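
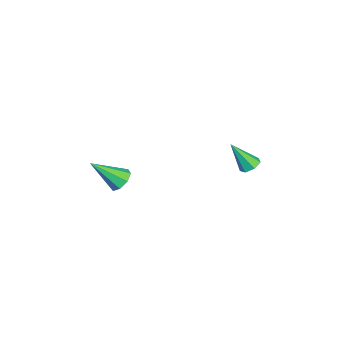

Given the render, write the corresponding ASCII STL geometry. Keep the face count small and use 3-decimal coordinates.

solid 
facet normal 0.050 0.562 -0.826
outer loop
vertex -2.998 4.187 2.276
vertex -3.584 4.414 2.395
vertex -3.019 4.646 2.587
endloop
endfacet
facet normal 0.937 -0.166 0.308
outer loop
vertex -2.998 4.187 2.276
vertex -3.019 4.646 2.587
vertex -3.676 3.386 3.905
endloop
endfacet
facet normal 0.051 0.561 -0.826
outer loop
vertex -3.019 4.646 2.587
vertex -3.584 4.414 2.395
vertex -3.466 4.931 2.753
endloop
endfacet
facet normal 0.549 0.450 0.704
outer loop
vertex -3.019 4.646 2.587
vertex -3.466 4.931 2.753
vertex -3.676 3.386 3.905
endloop
endfacet
facet normal 0.049 0.561 -0.826
outer loop
vertex -3.466 4.931 2.753
vertex -3.584 4.414 2.395
vertex -4.002 4.826 2.65
endloop
endfacet
facet normal -0.263 0.599 0.756
outer loop
vertex -3.466 4.931 2.753
vertex -4.002 4.826 2.65
vertex -3.676 3.386 3.905
endloop
endfacet
facet normal 0.051 0.563 -0.825
outer loop
vertex -4.002 4.826 2.65
vertex -3.584 4.414 2.395
vertex -4.223 4.412 2.354
endloop
endfacet
facet normal -0.889 0.170 0.426
outer loop
vertex -4.002 4.826 2.65
vertex -4.223 4.412 2.354
vertex -3.676 3.386 3.905
endloop
endfacet
facet normal 0.051 0.562 -0.826
outer loop
vertex -4.223 4.412 2.354
vertex -3.584 4.414 2.395
vertex -3.963 3.999 2.089
endloop
endfacet
facet normal -0.857 -0.515 -0.038
outer loop
vertex -4.223 4.412 2.354
vertex -3.963 3.999 2.089
vertex -3.676 3.386 3.905
endloop
endfacet
facet normal 0.050 0.563 -0.825
outer loop
vertex -3.963 3.999 2.089
vertex -3.584 4.414 2.395
vertex -3.417 3.899 2.054
endloop
endfacet
facet normal -0.190 -0.939 -0.287
outer loop
vertex -3.963 3.999 2.089
vertex -3.417 3.899 2.054
vertex -3.676 3.386 3.905
endloop
endfacet
facet normal 0.050 0.563 -0.825
outer loop
vertex -3.417 3.899 2.054
vertex -3.584 4.414 2.395
vertex -2.998 4.187 2.276
endloop
endfacet
facet normal 0.608 -0.783 -0.132
outer loop
vertex -3.417 3.899 2.054
vertex -2.998 4.187 2.276
vertex -3.676 3.386 3.905
endloop
endfacet
facet normal -0.097 0.733 -0.673
outer loop
vertex -1.123 -2.035 2.128
vertex -1.889 -2.078 2.191
vertex -1.335 -1.679 2.546
endloop
endfacet
facet normal 0.908 0.053 0.415
outer loop
vertex -1.123 -2.035 2.128
vertex -1.335 -1.679 2.546
vertex -1.691 -3.582 3.569
endloop
endfacet
facet normal -0.098 0.734 -0.672
outer loop
vertex -1.335 -1.679 2.546
vertex -1.889 -2.078 2.191
vertex -1.872 -1.557 2.757
endloop
endfacet
facet normal 0.411 0.371 0.833
outer loop
vertex -1.335 -1.679 2.546
vertex -1.872 -1.557 2.757
vertex -1.691 -3.582 3.569
endloop
endfacet
facet normal -0.097 0.734 -0.672
outer loop
vertex -1.872 -1.557 2.757
vertex -1.889 -2.078 2.191
vertex -2.418 -1.74 2.636
endloop
endfacet
facet normal -0.308 0.330 0.892
outer loop
vertex -1.872 -1.557 2.757
vertex -2.418 -1.74 2.636
vertex -1.691 -3.582 3.569
endloop
endfacet
facet normal -0.096 0.734 -0.672
outer loop
vertex -2.418 -1.74 2.636
vertex -1.889 -2.078 2.191
vertex -2.655 -2.121 2.254
endloop
endfacet
facet normal -0.829 -0.044 0.558
outer loop
vertex -2.418 -1.74 2.636
vertex -2.655 -2.121 2.254
vertex -1.691 -3.582 3.569
endloop
endfacet
facet normal -0.096 0.734 -0.672
outer loop
vertex -2.655 -2.121 2.254
vertex -1.889 -2.078 2.191
vertex -2.443 -2.477 1.835
endloop
endfacet
facet normal -0.845 -0.534 0.026
outer loop
vertex -2.655 -2.121 2.254
vertex -2.443 -2.477 1.835
vertex -1.691 -3.582 3.569
endloop
endfacet
facet normal -0.097 0.734 -0.672
outer loop
vertex -2.443 -2.477 1.835
vertex -1.889 -2.078 2.191
vertex -1.906 -2.599 1.624
endloop
endfacet
facet normal -0.348 -0.852 -0.392
outer loop
vertex -2.443 -2.477 1.835
vertex -1.906 -2.599 1.624
vertex -1.691 -3.582 3.569
endloop
endfacet
facet normal -0.096 0.734 -0.672
outer loop
vertex -1.906 -2.599 1.624
vertex -1.889 -2.078 2.191
vertex -1.359 -2.416 1.746
endloop
endfacet
facet normal 0.372 -0.811 -0.451
outer loop
vertex -1.906 -2.599 1.624
vertex -1.359 -2.416 1.746
vertex -1.691 -3.582 3.569
endloop
endfacet
facet normal -0.096 0.734 -0.672
outer loop
vertex -1.359 -2.416 1.746
vertex -1.889 -2.078 2.191
vertex -1.123 -2.035 2.128
endloop
endfacet
facet normal 0.892 -0.436 -0.116
outer loop
vertex -1.359 -2.416 1.746
vertex -1.123 -2.035 2.128
vertex -1.691 -3.582 3.569
endloop
endfacet

endsolid


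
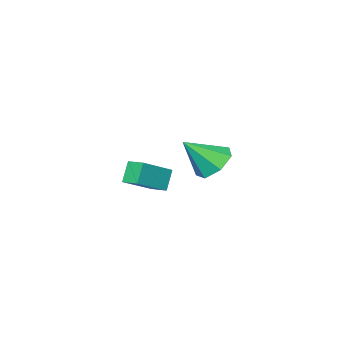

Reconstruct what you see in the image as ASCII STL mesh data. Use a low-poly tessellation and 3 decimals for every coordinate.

solid 
facet normal -0.591 0.393 -0.705
outer loop
vertex -0.561 -2.51 -0.038
vertex -1.123 -3.419 -0.074
vertex -1.284 -2.558 0.541
endloop
endfacet
facet normal 0.450 0.648 0.615
outer loop
vertex -0.561 -2.51 -0.038
vertex -1.284 -2.558 0.541
vertex 0.023 -4.181 1.294
endloop
endfacet
facet normal -0.591 0.393 -0.705
outer loop
vertex -1.284 -2.558 0.541
vertex -1.123 -3.419 -0.074
vertex -1.887 -3.255 0.658
endloop
endfacet
facet normal -0.166 0.302 0.939
outer loop
vertex -1.284 -2.558 0.541
vertex -1.887 -3.255 0.658
vertex 0.023 -4.181 1.294
endloop
endfacet
facet normal -0.591 0.393 -0.705
outer loop
vertex -1.887 -3.255 0.658
vertex -1.123 -3.419 -0.074
vertex -1.914 -4.076 0.223
endloop
endfacet
facet normal -0.459 -0.404 0.791
outer loop
vertex -1.887 -3.255 0.658
vertex -1.914 -4.076 0.223
vertex 0.023 -4.181 1.294
endloop
endfacet
facet normal -0.591 0.392 -0.705
outer loop
vertex -1.914 -4.076 0.223
vertex -1.123 -3.419 -0.074
vertex -1.346 -4.402 -0.434
endloop
endfacet
facet normal -0.208 -0.936 0.285
outer loop
vertex -1.914 -4.076 0.223
vertex -1.346 -4.402 -0.434
vertex 0.023 -4.181 1.294
endloop
endfacet
facet normal -0.591 0.392 -0.705
outer loop
vertex -1.346 -4.402 -0.434
vertex -1.123 -3.419 -0.074
vertex -0.61 -3.988 -0.821
endloop
endfacet
facet normal 0.398 -0.895 -0.201
outer loop
vertex -1.346 -4.402 -0.434
vertex -0.61 -3.988 -0.821
vertex 0.023 -4.181 1.294
endloop
endfacet
facet normal -0.590 0.393 -0.705
outer loop
vertex -0.61 -3.988 -0.821
vertex -1.123 -3.419 -0.074
vertex -0.26 -3.146 -0.644
endloop
endfacet
facet normal 0.902 -0.312 -0.298
outer loop
vertex -0.61 -3.988 -0.821
vertex -0.26 -3.146 -0.644
vertex 0.023 -4.181 1.294
endloop
endfacet
facet normal -0.590 0.393 -0.705
outer loop
vertex -0.26 -3.146 -0.644
vertex -1.123 -3.419 -0.074
vertex -0.561 -2.51 -0.038
endloop
endfacet
facet normal 0.925 0.375 0.065
outer loop
vertex -0.26 -3.146 -0.644
vertex -0.561 -2.51 -0.038
vertex 0.023 -4.181 1.294
endloop
endfacet
facet normal -0.873 0.066 -0.484
outer loop
vertex 2.979 -2.786 1.061
vertex 2.954 -1.952 1.22
vertex 3.51 -2.593 0.129
endloop
endfacet
facet normal 0.030 -0.982 -0.186
outer loop
vertex 5.046 -2.708 0.98
vertex 2.979 -2.786 1.061
vertex 3.51 -2.593 0.129
endloop
endfacet
facet normal -0.873 0.066 -0.484
outer loop
vertex 3.51 -2.593 0.129
vertex 2.954 -1.952 1.22
vertex 3.485 -1.758 0.288
endloop
endfacet
facet normal 0.487 0.177 -0.855
outer loop
vertex 3.485 -1.758 0.288
vertex 5.046 -2.708 0.98
vertex 3.51 -2.593 0.129
endloop
endfacet
facet normal -0.487 -0.178 0.855
outer loop
vertex 2.979 -2.786 1.061
vertex 4.49 -2.067 2.071
vertex 2.954 -1.952 1.22
endloop
endfacet
facet normal 0.030 -0.982 -0.187
outer loop
vertex 4.515 -2.902 1.912
vertex 2.979 -2.786 1.061
vertex 5.046 -2.708 0.98
endloop
endfacet
facet normal -0.487 -0.177 0.855
outer loop
vertex 4.515 -2.902 1.912
vertex 4.49 -2.067 2.071
vertex 2.979 -2.786 1.061
endloop
endfacet
facet normal -0.030 0.982 0.187
outer loop
vertex 2.954 -1.952 1.22
vertex 4.49 -2.067 2.071
vertex 3.485 -1.758 0.288
endloop
endfacet
facet normal 0.487 0.178 -0.855
outer loop
vertex 5.021 -1.874 1.139
vertex 5.046 -2.708 0.98
vertex 3.485 -1.758 0.288
endloop
endfacet
facet normal -0.029 0.982 0.187
outer loop
vertex 3.485 -1.758 0.288
vertex 4.49 -2.067 2.071
vertex 5.021 -1.874 1.139
endloop
endfacet
facet normal 0.873 -0.066 0.484
outer loop
vertex 5.021 -1.874 1.139
vertex 4.515 -2.902 1.912
vertex 5.046 -2.708 0.98
endloop
endfacet
facet normal 0.873 -0.066 0.484
outer loop
vertex 4.49 -2.067 2.071
vertex 4.515 -2.902 1.912
vertex 5.021 -1.874 1.139
endloop
endfacet

endsolid


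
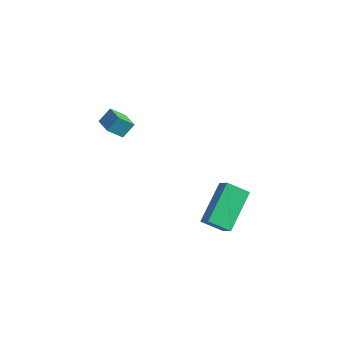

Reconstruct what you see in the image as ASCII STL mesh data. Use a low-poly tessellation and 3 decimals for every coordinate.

solid 
facet normal -0.612 -0.574 0.544
outer loop
vertex 1.301 -2.417 -1.131
vertex 0.695 -2.234 -1.62
vertex 1.787 -4.1 -2.36
endloop
endfacet
facet normal 0.757 -0.228 0.612
outer loop
vertex 2.485 -3.446 -2.98
vertex 1.301 -2.417 -1.131
vertex 1.787 -4.1 -2.36
endloop
endfacet
facet normal -0.612 -0.574 0.544
outer loop
vertex 1.787 -4.1 -2.36
vertex 0.695 -2.234 -1.62
vertex 1.181 -3.917 -2.849
endloop
endfacet
facet normal 0.226 -0.786 -0.575
outer loop
vertex 1.181 -3.917 -2.849
vertex 2.485 -3.446 -2.98
vertex 1.787 -4.1 -2.36
endloop
endfacet
facet normal -0.226 0.786 0.575
outer loop
vertex 1.301 -2.417 -1.131
vertex 1.393 -1.58 -2.24
vertex 0.695 -2.234 -1.62
endloop
endfacet
facet normal 0.757 -0.228 0.612
outer loop
vertex 1.999 -1.763 -1.751
vertex 1.301 -2.417 -1.131
vertex 2.485 -3.446 -2.98
endloop
endfacet
facet normal -0.226 0.786 0.575
outer loop
vertex 1.999 -1.763 -1.751
vertex 1.393 -1.58 -2.24
vertex 1.301 -2.417 -1.131
endloop
endfacet
facet normal -0.757 0.228 -0.612
outer loop
vertex 0.695 -2.234 -1.62
vertex 1.393 -1.58 -2.24
vertex 1.181 -3.917 -2.849
endloop
endfacet
facet normal 0.226 -0.786 -0.575
outer loop
vertex 1.879 -3.263 -3.469
vertex 2.485 -3.446 -2.98
vertex 1.181 -3.917 -2.849
endloop
endfacet
facet normal -0.757 0.228 -0.612
outer loop
vertex 1.181 -3.917 -2.849
vertex 1.393 -1.58 -2.24
vertex 1.879 -3.263 -3.469
endloop
endfacet
facet normal 0.612 0.574 -0.544
outer loop
vertex 1.879 -3.263 -3.469
vertex 1.999 -1.763 -1.751
vertex 2.485 -3.446 -2.98
endloop
endfacet
facet normal 0.612 0.574 -0.544
outer loop
vertex 1.393 -1.58 -2.24
vertex 1.999 -1.763 -1.751
vertex 1.879 -3.263 -3.469
endloop
endfacet
facet normal -0.924 0.374 -0.083
outer loop
vertex -4.659 -4.131 0.585
vertex -4.495 -3.588 1.204
vertex -4.35 -3.507 -0.045
endloop
endfacet
facet normal -0.195 -0.647 -0.737
outer loop
vertex -3.445 -3.872 0.036
vertex -4.659 -4.131 0.585
vertex -4.35 -3.507 -0.045
endloop
endfacet
facet normal -0.924 0.373 -0.083
outer loop
vertex -4.35 -3.507 -0.045
vertex -4.495 -3.588 1.204
vertex -4.186 -2.963 0.573
endloop
endfacet
facet normal 0.328 0.664 -0.672
outer loop
vertex -4.186 -2.963 0.573
vertex -3.445 -3.872 0.036
vertex -4.35 -3.507 -0.045
endloop
endfacet
facet normal -0.328 -0.665 0.671
outer loop
vertex -4.659 -4.131 0.585
vertex -3.59 -3.953 1.285
vertex -4.495 -3.588 1.204
endloop
endfacet
facet normal -0.195 -0.647 -0.737
outer loop
vertex -3.754 -4.497 0.667
vertex -4.659 -4.131 0.585
vertex -3.445 -3.872 0.036
endloop
endfacet
facet normal -0.329 -0.664 0.672
outer loop
vertex -3.754 -4.497 0.667
vertex -3.59 -3.953 1.285
vertex -4.659 -4.131 0.585
endloop
endfacet
facet normal 0.195 0.647 0.737
outer loop
vertex -4.495 -3.588 1.204
vertex -3.59 -3.953 1.285
vertex -4.186 -2.963 0.573
endloop
endfacet
facet normal 0.330 0.665 -0.670
outer loop
vertex -3.281 -3.329 0.655
vertex -3.445 -3.872 0.036
vertex -4.186 -2.963 0.573
endloop
endfacet
facet normal 0.195 0.647 0.737
outer loop
vertex -4.186 -2.963 0.573
vertex -3.59 -3.953 1.285
vertex -3.281 -3.329 0.655
endloop
endfacet
facet normal 0.924 -0.373 0.083
outer loop
vertex -3.281 -3.329 0.655
vertex -3.754 -4.497 0.667
vertex -3.445 -3.872 0.036
endloop
endfacet
facet normal 0.924 -0.373 0.083
outer loop
vertex -3.59 -3.953 1.285
vertex -3.754 -4.497 0.667
vertex -3.281 -3.329 0.655
endloop
endfacet

endsolid


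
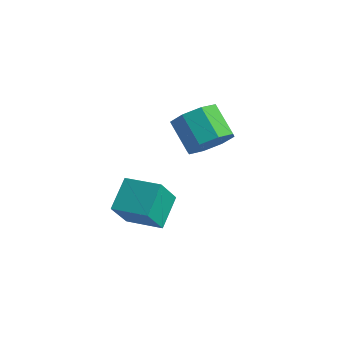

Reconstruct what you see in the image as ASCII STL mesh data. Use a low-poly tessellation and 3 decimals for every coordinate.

solid 
facet normal 0.732 -0.334 -0.594
outer loop
vertex 4.748 1.381 2.572
vertex 4.186 1.707 1.696
vertex 4.927 2.166 2.351
endloop
endfacet
facet normal 0.647 0.066 0.760
outer loop
vertex 4.748 1.381 2.572
vertex 4.927 2.166 2.351
vertex 3.555 1.927 3.54
endloop
endfacet
facet normal 0.647 0.066 0.760
outer loop
vertex 3.555 1.927 3.54
vertex 4.927 2.166 2.351
vertex 3.735 2.711 3.319
endloop
endfacet
facet normal -0.732 0.335 0.593
outer loop
vertex 3.555 1.927 3.54
vertex 3.735 2.711 3.319
vertex 2.994 2.253 2.664
endloop
endfacet
facet normal 0.732 -0.335 -0.593
outer loop
vertex 4.927 2.166 2.351
vertex 4.186 1.707 1.696
vertex 4.673 2.681 1.747
endloop
endfacet
facet normal 0.610 0.711 0.350
outer loop
vertex 4.927 2.166 2.351
vertex 4.673 2.681 1.747
vertex 3.735 2.711 3.319
endloop
endfacet
facet normal 0.609 0.711 0.350
outer loop
vertex 3.735 2.711 3.319
vertex 4.673 2.681 1.747
vertex 3.48 3.227 2.714
endloop
endfacet
facet normal -0.732 0.335 0.594
outer loop
vertex 3.735 2.711 3.319
vertex 3.48 3.227 2.714
vertex 2.994 2.253 2.664
endloop
endfacet
facet normal 0.732 -0.335 -0.593
outer loop
vertex 4.673 2.681 1.747
vertex 4.186 1.707 1.696
vertex 4.134 2.626 1.113
endloop
endfacet
facet normal 0.216 0.940 -0.265
outer loop
vertex 4.673 2.681 1.747
vertex 4.134 2.626 1.113
vertex 3.48 3.227 2.714
endloop
endfacet
facet normal 0.216 0.940 -0.265
outer loop
vertex 3.48 3.227 2.714
vertex 4.134 2.626 1.113
vertex 2.941 3.172 2.08
endloop
endfacet
facet normal -0.732 0.335 0.593
outer loop
vertex 3.48 3.227 2.714
vertex 2.941 3.172 2.08
vertex 2.994 2.253 2.664
endloop
endfacet
facet normal 0.732 -0.335 -0.593
outer loop
vertex 4.134 2.626 1.113
vertex 4.186 1.707 1.696
vertex 3.625 2.033 0.82
endloop
endfacet
facet normal -0.304 0.619 -0.724
outer loop
vertex 4.134 2.626 1.113
vertex 3.625 2.033 0.82
vertex 2.941 3.172 2.08
endloop
endfacet
facet normal -0.305 0.618 -0.724
outer loop
vertex 2.941 3.172 2.08
vertex 3.625 2.033 0.82
vertex 2.432 2.579 1.788
endloop
endfacet
facet normal -0.731 0.335 0.594
outer loop
vertex 2.941 3.172 2.08
vertex 2.432 2.579 1.788
vertex 2.994 2.253 2.664
endloop
endfacet
facet normal 0.732 -0.335 -0.593
outer loop
vertex 3.625 2.033 0.82
vertex 4.186 1.707 1.696
vertex 3.445 1.249 1.041
endloop
endfacet
facet normal -0.647 -0.066 -0.760
outer loop
vertex 3.625 2.033 0.82
vertex 3.445 1.249 1.041
vertex 2.432 2.579 1.788
endloop
endfacet
facet normal -0.647 -0.066 -0.760
outer loop
vertex 2.432 2.579 1.788
vertex 3.445 1.249 1.041
vertex 2.253 1.794 2.009
endloop
endfacet
facet normal -0.732 0.334 0.594
outer loop
vertex 2.432 2.579 1.788
vertex 2.253 1.794 2.009
vertex 2.994 2.253 2.664
endloop
endfacet
facet normal 0.732 -0.335 -0.594
outer loop
vertex 3.445 1.249 1.041
vertex 4.186 1.707 1.696
vertex 3.7 0.733 1.646
endloop
endfacet
facet normal -0.609 -0.711 -0.350
outer loop
vertex 3.445 1.249 1.041
vertex 3.7 0.733 1.646
vertex 2.253 1.794 2.009
endloop
endfacet
facet normal -0.609 -0.711 -0.350
outer loop
vertex 2.253 1.794 2.009
vertex 3.7 0.733 1.646
vertex 2.507 1.279 2.613
endloop
endfacet
facet normal -0.732 0.335 0.593
outer loop
vertex 2.253 1.794 2.009
vertex 2.507 1.279 2.613
vertex 2.994 2.253 2.664
endloop
endfacet
facet normal 0.732 -0.335 -0.593
outer loop
vertex 3.7 0.733 1.646
vertex 4.186 1.707 1.696
vertex 4.239 0.788 2.28
endloop
endfacet
facet normal -0.216 -0.940 0.265
outer loop
vertex 3.7 0.733 1.646
vertex 4.239 0.788 2.28
vertex 2.507 1.279 2.613
endloop
endfacet
facet normal -0.216 -0.940 0.265
outer loop
vertex 2.507 1.279 2.613
vertex 4.239 0.788 2.28
vertex 3.046 1.334 3.247
endloop
endfacet
facet normal -0.732 0.335 0.593
outer loop
vertex 2.507 1.279 2.613
vertex 3.046 1.334 3.247
vertex 2.994 2.253 2.664
endloop
endfacet
facet normal 0.731 -0.335 -0.594
outer loop
vertex 4.239 0.788 2.28
vertex 4.186 1.707 1.696
vertex 4.748 1.381 2.572
endloop
endfacet
facet normal 0.304 -0.618 0.725
outer loop
vertex 4.239 0.788 2.28
vertex 4.748 1.381 2.572
vertex 3.046 1.334 3.247
endloop
endfacet
facet normal 0.304 -0.619 0.724
outer loop
vertex 3.046 1.334 3.247
vertex 4.748 1.381 2.572
vertex 3.555 1.927 3.54
endloop
endfacet
facet normal -0.732 0.335 0.593
outer loop
vertex 3.046 1.334 3.247
vertex 3.555 1.927 3.54
vertex 2.994 2.253 2.664
endloop
endfacet
facet normal -0.985 -0.113 -0.128
outer loop
vertex 0.957 0.257 -0.906
vertex 1.035 1.204 -2.339
vertex 1.23 -1.116 -1.798
endloop
endfacet
facet normal -0.045 -0.551 0.834
outer loop
vertex 2.905 -0.924 -1.581
vertex 0.957 0.257 -0.906
vertex 1.23 -1.116 -1.798
endloop
endfacet
facet normal -0.985 -0.113 -0.127
outer loop
vertex 1.23 -1.116 -1.798
vertex 1.035 1.204 -2.339
vertex 1.307 -0.169 -3.231
endloop
endfacet
facet normal 0.164 -0.827 -0.538
outer loop
vertex 1.307 -0.169 -3.231
vertex 2.905 -0.924 -1.581
vertex 1.23 -1.116 -1.798
endloop
endfacet
facet normal -0.164 0.827 0.538
outer loop
vertex 0.957 0.257 -0.906
vertex 2.71 1.396 -2.122
vertex 1.035 1.204 -2.339
endloop
endfacet
facet normal -0.045 -0.550 0.834
outer loop
vertex 2.633 0.449 -0.689
vertex 0.957 0.257 -0.906
vertex 2.905 -0.924 -1.581
endloop
endfacet
facet normal -0.164 0.827 0.538
outer loop
vertex 2.633 0.449 -0.689
vertex 2.71 1.396 -2.122
vertex 0.957 0.257 -0.906
endloop
endfacet
facet normal 0.045 0.550 -0.834
outer loop
vertex 1.035 1.204 -2.339
vertex 2.71 1.396 -2.122
vertex 1.307 -0.169 -3.231
endloop
endfacet
facet normal 0.164 -0.827 -0.538
outer loop
vertex 2.983 0.023 -3.014
vertex 2.905 -0.924 -1.581
vertex 1.307 -0.169 -3.231
endloop
endfacet
facet normal 0.045 0.551 -0.834
outer loop
vertex 1.307 -0.169 -3.231
vertex 2.71 1.396 -2.122
vertex 2.983 0.023 -3.014
endloop
endfacet
facet normal 0.985 0.112 0.128
outer loop
vertex 2.983 0.023 -3.014
vertex 2.633 0.449 -0.689
vertex 2.905 -0.924 -1.581
endloop
endfacet
facet normal 0.985 0.113 0.128
outer loop
vertex 2.71 1.396 -2.122
vertex 2.633 0.449 -0.689
vertex 2.983 0.023 -3.014
endloop
endfacet

endsolid


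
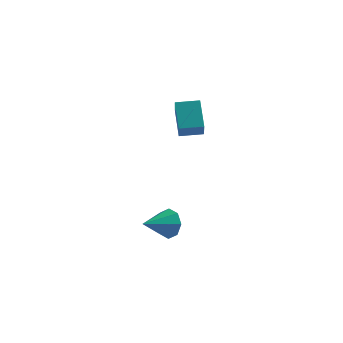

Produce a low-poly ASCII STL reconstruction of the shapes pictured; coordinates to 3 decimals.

solid 
facet normal 0.438 0.852 -0.287
outer loop
vertex 4.59 -1.875 -3.159
vertex 4.114 -1.903 -3.968
vertex 3.958 -1.536 -3.117
endloop
endfacet
facet normal -0.039 -0.194 0.980
outer loop
vertex 4.59 -1.875 -3.159
vertex 3.958 -1.536 -3.117
vertex 3.386 -3.317 -3.492
endloop
endfacet
facet normal 0.438 0.852 -0.287
outer loop
vertex 3.958 -1.536 -3.117
vertex 4.114 -1.903 -3.968
vertex 3.416 -1.411 -3.574
endloop
endfacet
facet normal -0.638 0.043 0.769
outer loop
vertex 3.958 -1.536 -3.117
vertex 3.416 -1.411 -3.574
vertex 3.386 -3.317 -3.492
endloop
endfacet
facet normal 0.438 0.852 -0.288
outer loop
vertex 3.416 -1.411 -3.574
vertex 4.114 -1.903 -3.968
vertex 3.283 -1.575 -4.262
endloop
endfacet
facet normal -0.983 0.023 0.184
outer loop
vertex 3.416 -1.411 -3.574
vertex 3.283 -1.575 -4.262
vertex 3.386 -3.317 -3.492
endloop
endfacet
facet normal 0.438 0.852 -0.287
outer loop
vertex 3.283 -1.575 -4.262
vertex 4.114 -1.903 -3.968
vertex 3.637 -1.931 -4.778
endloop
endfacet
facet normal -0.870 -0.242 -0.430
outer loop
vertex 3.283 -1.575 -4.262
vertex 3.637 -1.931 -4.778
vertex 3.386 -3.317 -3.492
endloop
endfacet
facet normal 0.438 0.852 -0.287
outer loop
vertex 3.637 -1.931 -4.778
vertex 4.114 -1.903 -3.968
vertex 4.27 -2.27 -4.819
endloop
endfacet
facet normal -0.366 -0.597 -0.714
outer loop
vertex 3.637 -1.931 -4.778
vertex 4.27 -2.27 -4.819
vertex 3.386 -3.317 -3.492
endloop
endfacet
facet normal 0.439 0.852 -0.287
outer loop
vertex 4.27 -2.27 -4.819
vertex 4.114 -1.903 -3.968
vertex 4.811 -2.395 -4.362
endloop
endfacet
facet normal 0.232 -0.833 -0.503
outer loop
vertex 4.27 -2.27 -4.819
vertex 4.811 -2.395 -4.362
vertex 3.386 -3.317 -3.492
endloop
endfacet
facet normal 0.438 0.851 -0.288
outer loop
vertex 4.811 -2.395 -4.362
vertex 4.114 -1.903 -3.968
vertex 4.944 -2.231 -3.674
endloop
endfacet
facet normal 0.576 -0.813 0.082
outer loop
vertex 4.811 -2.395 -4.362
vertex 4.944 -2.231 -3.674
vertex 3.386 -3.317 -3.492
endloop
endfacet
facet normal 0.438 0.852 -0.287
outer loop
vertex 4.944 -2.231 -3.674
vertex 4.114 -1.903 -3.968
vertex 4.59 -1.875 -3.159
endloop
endfacet
facet normal 0.463 -0.548 0.697
outer loop
vertex 4.944 -2.231 -3.674
vertex 4.59 -1.875 -3.159
vertex 3.386 -3.317 -3.492
endloop
endfacet
facet normal -0.870 -0.487 -0.080
outer loop
vertex 2.634 2.456 0.593
vertex 1.921 3.511 1.935
vertex 2.188 3.416 -0.399
endloop
endfacet
facet normal 0.386 -0.570 -0.725
outer loop
vertex 3.319 4.049 -0.295
vertex 2.634 2.456 0.593
vertex 2.188 3.416 -0.399
endloop
endfacet
facet normal -0.870 -0.487 -0.080
outer loop
vertex 2.188 3.416 -0.399
vertex 1.921 3.511 1.935
vertex 1.475 4.471 0.943
endloop
endfacet
facet normal -0.308 0.662 -0.684
outer loop
vertex 1.475 4.471 0.943
vertex 3.319 4.049 -0.295
vertex 2.188 3.416 -0.399
endloop
endfacet
facet normal 0.308 -0.662 0.684
outer loop
vertex 2.634 2.456 0.593
vertex 3.052 4.144 2.039
vertex 1.921 3.511 1.935
endloop
endfacet
facet normal 0.386 -0.570 -0.725
outer loop
vertex 3.765 3.089 0.697
vertex 2.634 2.456 0.593
vertex 3.319 4.049 -0.295
endloop
endfacet
facet normal 0.308 -0.662 0.684
outer loop
vertex 3.765 3.089 0.697
vertex 3.052 4.144 2.039
vertex 2.634 2.456 0.593
endloop
endfacet
facet normal -0.386 0.570 0.725
outer loop
vertex 1.921 3.511 1.935
vertex 3.052 4.144 2.039
vertex 1.475 4.471 0.943
endloop
endfacet
facet normal -0.308 0.662 -0.684
outer loop
vertex 2.606 5.104 1.047
vertex 3.319 4.049 -0.295
vertex 1.475 4.471 0.943
endloop
endfacet
facet normal -0.386 0.570 0.725
outer loop
vertex 1.475 4.471 0.943
vertex 3.052 4.144 2.039
vertex 2.606 5.104 1.047
endloop
endfacet
facet normal 0.870 0.487 0.080
outer loop
vertex 2.606 5.104 1.047
vertex 3.765 3.089 0.697
vertex 3.319 4.049 -0.295
endloop
endfacet
facet normal 0.870 0.487 0.080
outer loop
vertex 3.052 4.144 2.039
vertex 3.765 3.089 0.697
vertex 2.606 5.104 1.047
endloop
endfacet

endsolid


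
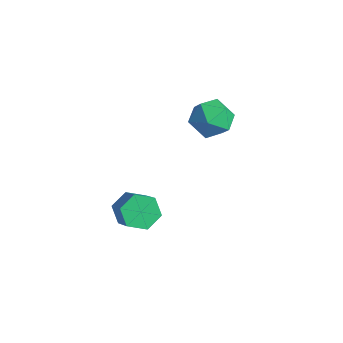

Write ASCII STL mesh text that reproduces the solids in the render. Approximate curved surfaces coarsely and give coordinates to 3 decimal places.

solid 
facet normal -0.142 0.291 0.946
outer loop
vertex -3.0 2.014 -1.934
vertex -2.871 1.378 -1.719
vertex -2.36 1.828 -1.781
endloop
endfacet
facet normal 0.109 0.828 0.550
outer loop
vertex -3.0 2.014 -1.934
vertex -2.36 1.828 -1.781
vertex -2.481 2.211 -2.334
endloop
endfacet
facet normal -0.347 0.938 0.012
outer loop
vertex -3.0 2.014 -1.934
vertex -2.481 2.211 -2.334
vertex -3.067 1.998 -2.614
endloop
endfacet
facet normal -0.881 0.468 0.076
outer loop
vertex -3.0 2.014 -1.934
vertex -3.067 1.998 -2.614
vertex -3.308 1.483 -2.235
endloop
endfacet
facet normal -0.755 0.068 0.653
outer loop
vertex -3.0 2.014 -1.934
vertex -3.308 1.483 -2.235
vertex -2.871 1.378 -1.719
endloop
endfacet
facet normal 0.733 0.624 0.272
outer loop
vertex -2.481 2.211 -2.334
vertex -2.36 1.828 -1.781
vertex -2.032 1.697 -2.365
endloop
endfacet
facet normal 0.327 -0.246 0.913
outer loop
vertex -2.36 1.828 -1.781
vertex -2.871 1.378 -1.719
vertex -2.273 1.182 -1.986
endloop
endfacet
facet normal -0.664 -0.606 0.439
outer loop
vertex -2.871 1.378 -1.719
vertex -3.308 1.483 -2.235
vertex -2.859 0.969 -2.266
endloop
endfacet
facet normal -0.867 0.041 -0.496
outer loop
vertex -3.308 1.483 -2.235
vertex -3.067 1.998 -2.614
vertex -2.98 1.352 -2.819
endloop
endfacet
facet normal -0.005 0.801 -0.599
outer loop
vertex -3.067 1.998 -2.614
vertex -2.481 2.211 -2.334
vertex -2.469 1.802 -2.881
endloop
endfacet
facet normal 0.881 -0.468 -0.076
outer loop
vertex -2.34 1.166 -2.666
vertex -2.032 1.697 -2.365
vertex -2.273 1.182 -1.986
endloop
endfacet
facet normal 0.347 -0.938 -0.012
outer loop
vertex -2.34 1.166 -2.666
vertex -2.273 1.182 -1.986
vertex -2.859 0.969 -2.266
endloop
endfacet
facet normal -0.109 -0.828 -0.550
outer loop
vertex -2.34 1.166 -2.666
vertex -2.859 0.969 -2.266
vertex -2.98 1.352 -2.819
endloop
endfacet
facet normal 0.142 -0.291 -0.946
outer loop
vertex -2.34 1.166 -2.666
vertex -2.98 1.352 -2.819
vertex -2.469 1.802 -2.881
endloop
endfacet
facet normal 0.755 -0.068 -0.653
outer loop
vertex -2.34 1.166 -2.666
vertex -2.469 1.802 -2.881
vertex -2.032 1.697 -2.365
endloop
endfacet
facet normal 0.867 -0.041 0.496
outer loop
vertex -2.273 1.182 -1.986
vertex -2.032 1.697 -2.365
vertex -2.36 1.828 -1.781
endloop
endfacet
facet normal 0.005 -0.801 0.599
outer loop
vertex -2.859 0.969 -2.266
vertex -2.273 1.182 -1.986
vertex -2.871 1.378 -1.719
endloop
endfacet
facet normal -0.733 -0.624 -0.272
outer loop
vertex -2.98 1.352 -2.819
vertex -2.859 0.969 -2.266
vertex -3.308 1.483 -2.235
endloop
endfacet
facet normal -0.327 0.246 -0.913
outer loop
vertex -2.469 1.802 -2.881
vertex -2.98 1.352 -2.819
vertex -3.067 1.998 -2.614
endloop
endfacet
facet normal 0.664 0.606 -0.439
outer loop
vertex -2.032 1.697 -2.365
vertex -2.469 1.802 -2.881
vertex -2.481 2.211 -2.334
endloop
endfacet
facet normal -0.729 0.235 -0.642
outer loop
vertex -1.643 -1.443 -4.428
vertex -1.998 -1.402 -4.01
vertex -1.712 -0.961 -4.173
endloop
endfacet
facet normal 0.673 0.419 -0.610
outer loop
vertex -1.643 -1.443 -4.428
vertex -1.712 -0.961 -4.173
vertex -0.848 -1.7 -3.728
endloop
endfacet
facet normal 0.672 0.418 -0.611
outer loop
vertex -0.848 -1.7 -3.728
vertex -1.712 -0.961 -4.173
vertex -0.917 -1.217 -3.473
endloop
endfacet
facet normal 0.730 -0.235 0.642
outer loop
vertex -0.848 -1.7 -3.728
vertex -0.917 -1.217 -3.473
vertex -1.202 -1.658 -3.31
endloop
endfacet
facet normal -0.729 0.235 -0.643
outer loop
vertex -1.712 -0.961 -4.173
vertex -1.998 -1.402 -4.01
vertex -2.067 -0.919 -3.755
endloop
endfacet
facet normal 0.228 0.969 0.096
outer loop
vertex -1.712 -0.961 -4.173
vertex -2.067 -0.919 -3.755
vertex -0.917 -1.217 -3.473
endloop
endfacet
facet normal 0.227 0.969 0.098
outer loop
vertex -0.917 -1.217 -3.473
vertex -2.067 -0.919 -3.755
vertex -1.272 -1.176 -3.055
endloop
endfacet
facet normal 0.730 -0.234 0.643
outer loop
vertex -0.917 -1.217 -3.473
vertex -1.272 -1.176 -3.055
vertex -1.202 -1.658 -3.31
endloop
endfacet
facet normal -0.730 0.235 -0.642
outer loop
vertex -2.067 -0.919 -3.755
vertex -1.998 -1.402 -4.01
vertex -2.352 -1.36 -3.592
endloop
endfacet
facet normal -0.445 0.549 0.707
outer loop
vertex -2.067 -0.919 -3.755
vertex -2.352 -1.36 -3.592
vertex -1.272 -1.176 -3.055
endloop
endfacet
facet normal -0.445 0.549 0.707
outer loop
vertex -1.272 -1.176 -3.055
vertex -2.352 -1.36 -3.592
vertex -1.557 -1.617 -2.892
endloop
endfacet
facet normal 0.730 -0.234 0.643
outer loop
vertex -1.272 -1.176 -3.055
vertex -1.557 -1.617 -2.892
vertex -1.202 -1.658 -3.31
endloop
endfacet
facet normal -0.730 0.235 -0.642
outer loop
vertex -2.352 -1.36 -3.592
vertex -1.998 -1.402 -4.01
vertex -2.283 -1.843 -3.847
endloop
endfacet
facet normal -0.673 -0.418 0.610
outer loop
vertex -2.352 -1.36 -3.592
vertex -2.283 -1.843 -3.847
vertex -1.557 -1.617 -2.892
endloop
endfacet
facet normal -0.672 -0.419 0.610
outer loop
vertex -1.557 -1.617 -2.892
vertex -2.283 -1.843 -3.847
vertex -1.488 -2.099 -3.147
endloop
endfacet
facet normal 0.729 -0.235 0.642
outer loop
vertex -1.557 -1.617 -2.892
vertex -1.488 -2.099 -3.147
vertex -1.202 -1.658 -3.31
endloop
endfacet
facet normal -0.730 0.234 -0.643
outer loop
vertex -2.283 -1.843 -3.847
vertex -1.998 -1.402 -4.01
vertex -1.928 -1.884 -4.265
endloop
endfacet
facet normal -0.226 -0.969 -0.097
outer loop
vertex -2.283 -1.843 -3.847
vertex -1.928 -1.884 -4.265
vertex -1.488 -2.099 -3.147
endloop
endfacet
facet normal -0.228 -0.969 -0.096
outer loop
vertex -1.488 -2.099 -3.147
vertex -1.928 -1.884 -4.265
vertex -1.133 -2.141 -3.565
endloop
endfacet
facet normal 0.729 -0.235 0.643
outer loop
vertex -1.488 -2.099 -3.147
vertex -1.133 -2.141 -3.565
vertex -1.202 -1.658 -3.31
endloop
endfacet
facet normal -0.730 0.234 -0.643
outer loop
vertex -1.928 -1.884 -4.265
vertex -1.998 -1.402 -4.01
vertex -1.643 -1.443 -4.428
endloop
endfacet
facet normal 0.445 -0.549 -0.707
outer loop
vertex -1.928 -1.884 -4.265
vertex -1.643 -1.443 -4.428
vertex -1.133 -2.141 -3.565
endloop
endfacet
facet normal 0.445 -0.549 -0.707
outer loop
vertex -1.133 -2.141 -3.565
vertex -1.643 -1.443 -4.428
vertex -0.848 -1.7 -3.728
endloop
endfacet
facet normal 0.730 -0.235 0.642
outer loop
vertex -1.133 -2.141 -3.565
vertex -0.848 -1.7 -3.728
vertex -1.202 -1.658 -3.31
endloop
endfacet

endsolid


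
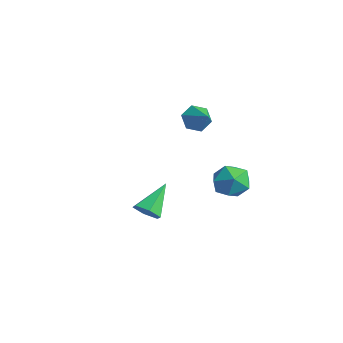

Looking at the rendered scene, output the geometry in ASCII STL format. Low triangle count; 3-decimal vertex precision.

solid 
facet normal 0.276 -0.751 -0.600
outer loop
vertex 3.263 -3.667 2.98
vertex 2.678 -3.465 2.458
vertex 3.415 -3.137 2.386
endloop
endfacet
facet normal 0.799 0.333 0.501
outer loop
vertex 3.263 -3.667 2.98
vertex 3.415 -3.137 2.386
vertex 2.122 -1.955 3.662
endloop
endfacet
facet normal 0.276 -0.752 -0.599
outer loop
vertex 3.415 -3.137 2.386
vertex 2.678 -3.465 2.458
vertex 2.829 -2.936 1.864
endloop
endfacet
facet normal 0.506 0.825 -0.251
outer loop
vertex 3.415 -3.137 2.386
vertex 2.829 -2.936 1.864
vertex 2.122 -1.955 3.662
endloop
endfacet
facet normal 0.276 -0.752 -0.599
outer loop
vertex 2.829 -2.936 1.864
vertex 2.678 -3.465 2.458
vertex 2.092 -3.264 1.936
endloop
endfacet
facet normal -0.383 0.739 -0.554
outer loop
vertex 2.829 -2.936 1.864
vertex 2.092 -3.264 1.936
vertex 2.122 -1.955 3.662
endloop
endfacet
facet normal 0.276 -0.752 -0.599
outer loop
vertex 2.092 -3.264 1.936
vertex 2.678 -3.465 2.458
vertex 1.941 -3.793 2.53
endloop
endfacet
facet normal -0.981 0.162 -0.106
outer loop
vertex 2.092 -3.264 1.936
vertex 1.941 -3.793 2.53
vertex 2.122 -1.955 3.662
endloop
endfacet
facet normal 0.276 -0.751 -0.600
outer loop
vertex 1.941 -3.793 2.53
vertex 2.678 -3.465 2.458
vertex 2.526 -3.995 3.052
endloop
endfacet
facet normal -0.689 -0.329 0.645
outer loop
vertex 1.941 -3.793 2.53
vertex 2.526 -3.995 3.052
vertex 2.122 -1.955 3.662
endloop
endfacet
facet normal 0.276 -0.751 -0.600
outer loop
vertex 2.526 -3.995 3.052
vertex 2.678 -3.465 2.458
vertex 3.263 -3.667 2.98
endloop
endfacet
facet normal 0.201 -0.244 0.949
outer loop
vertex 2.526 -3.995 3.052
vertex 3.263 -3.667 2.98
vertex 2.122 -1.955 3.662
endloop
endfacet
facet normal -0.834 0.097 -0.542
outer loop
vertex -3.006 3.718 2.823
vertex -3.495 3.734 3.578
vertex -3.18 4.502 3.231
endloop
endfacet
facet normal 0.839 0.386 -0.383
outer loop
vertex -3.006 3.718 2.823
vertex -3.18 4.502 3.231
vertex -2.225 3.586 4.402
endloop
endfacet
facet normal -0.835 0.098 -0.542
outer loop
vertex -3.18 4.502 3.231
vertex -3.495 3.734 3.578
vertex -3.668 4.517 3.986
endloop
endfacet
facet normal 0.462 0.841 0.282
outer loop
vertex -3.18 4.502 3.231
vertex -3.668 4.517 3.986
vertex -2.225 3.586 4.402
endloop
endfacet
facet normal -0.835 0.097 -0.541
outer loop
vertex -3.668 4.517 3.986
vertex -3.495 3.734 3.578
vertex -3.983 3.749 4.334
endloop
endfacet
facet normal 0.003 0.412 0.911
outer loop
vertex -3.668 4.517 3.986
vertex -3.983 3.749 4.334
vertex -2.225 3.586 4.402
endloop
endfacet
facet normal -0.835 0.096 -0.541
outer loop
vertex -3.983 3.749 4.334
vertex -3.495 3.734 3.578
vertex -3.809 2.966 3.926
endloop
endfacet
facet normal -0.078 -0.474 0.877
outer loop
vertex -3.983 3.749 4.334
vertex -3.809 2.966 3.926
vertex -2.225 3.586 4.402
endloop
endfacet
facet normal -0.835 0.096 -0.542
outer loop
vertex -3.809 2.966 3.926
vertex -3.495 3.734 3.578
vertex -3.321 2.95 3.171
endloop
endfacet
facet normal 0.300 -0.930 0.213
outer loop
vertex -3.809 2.966 3.926
vertex -3.321 2.95 3.171
vertex -2.225 3.586 4.402
endloop
endfacet
facet normal -0.834 0.096 -0.543
outer loop
vertex -3.321 2.95 3.171
vertex -3.495 3.734 3.578
vertex -3.006 3.718 2.823
endloop
endfacet
facet normal 0.759 -0.500 -0.417
outer loop
vertex -3.321 2.95 3.171
vertex -3.006 3.718 2.823
vertex -2.225 3.586 4.402
endloop
endfacet
facet normal -0.793 0.061 0.606
outer loop
vertex 1.123 2.893 2.557
vertex 0.835 1.816 2.288
vertex 1.529 2.019 3.177
endloop
endfacet
facet normal -0.263 0.474 0.840
outer loop
vertex 1.123 2.893 2.557
vertex 1.529 2.019 3.177
vertex 2.216 2.893 2.899
endloop
endfacet
facet normal -0.101 0.941 0.323
outer loop
vertex 1.123 2.893 2.557
vertex 2.216 2.893 2.899
vertex 1.948 3.229 1.836
endloop
endfacet
facet normal -0.533 0.814 -0.230
outer loop
vertex 1.123 2.893 2.557
vertex 1.948 3.229 1.836
vertex 1.095 2.564 1.459
endloop
endfacet
facet normal -0.961 0.271 -0.057
outer loop
vertex 1.123 2.893 2.557
vertex 1.095 2.564 1.459
vertex 0.835 1.816 2.288
endloop
endfacet
facet normal 0.308 0.060 0.950
outer loop
vertex 2.216 2.893 2.899
vertex 1.529 2.019 3.177
vertex 2.605 1.816 2.841
endloop
endfacet
facet normal -0.551 -0.610 0.570
outer loop
vertex 1.529 2.019 3.177
vertex 0.835 1.816 2.288
vertex 1.752 1.151 2.464
endloop
endfacet
facet normal -0.822 -0.270 -0.501
outer loop
vertex 0.835 1.816 2.288
vertex 1.095 2.564 1.459
vertex 1.484 1.487 1.401
endloop
endfacet
facet normal -0.129 0.609 -0.782
outer loop
vertex 1.095 2.564 1.459
vertex 1.948 3.229 1.836
vertex 2.171 2.361 1.123
endloop
endfacet
facet normal 0.569 0.815 0.114
outer loop
vertex 1.948 3.229 1.836
vertex 2.216 2.893 2.899
vertex 2.865 2.564 2.012
endloop
endfacet
facet normal 0.533 -0.814 0.230
outer loop
vertex 2.577 1.487 1.743
vertex 2.605 1.816 2.841
vertex 1.752 1.151 2.464
endloop
endfacet
facet normal 0.101 -0.941 -0.323
outer loop
vertex 2.577 1.487 1.743
vertex 1.752 1.151 2.464
vertex 1.484 1.487 1.401
endloop
endfacet
facet normal 0.263 -0.474 -0.840
outer loop
vertex 2.577 1.487 1.743
vertex 1.484 1.487 1.401
vertex 2.171 2.361 1.123
endloop
endfacet
facet normal 0.793 -0.061 -0.606
outer loop
vertex 2.577 1.487 1.743
vertex 2.171 2.361 1.123
vertex 2.865 2.564 2.012
endloop
endfacet
facet normal 0.961 -0.271 0.057
outer loop
vertex 2.577 1.487 1.743
vertex 2.865 2.564 2.012
vertex 2.605 1.816 2.841
endloop
endfacet
facet normal 0.129 -0.609 0.782
outer loop
vertex 1.752 1.151 2.464
vertex 2.605 1.816 2.841
vertex 1.529 2.019 3.177
endloop
endfacet
facet normal -0.569 -0.815 -0.114
outer loop
vertex 1.484 1.487 1.401
vertex 1.752 1.151 2.464
vertex 0.835 1.816 2.288
endloop
endfacet
facet normal -0.308 -0.060 -0.950
outer loop
vertex 2.171 2.361 1.123
vertex 1.484 1.487 1.401
vertex 1.095 2.564 1.459
endloop
endfacet
facet normal 0.551 0.610 -0.570
outer loop
vertex 2.865 2.564 2.012
vertex 2.171 2.361 1.123
vertex 1.948 3.229 1.836
endloop
endfacet
facet normal 0.822 0.270 0.501
outer loop
vertex 2.605 1.816 2.841
vertex 2.865 2.564 2.012
vertex 2.216 2.893 2.899
endloop
endfacet

endsolid


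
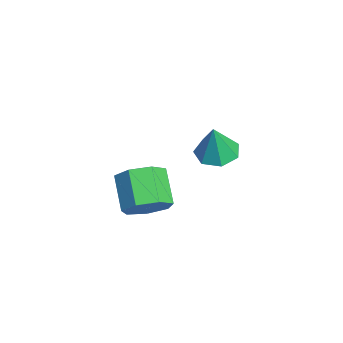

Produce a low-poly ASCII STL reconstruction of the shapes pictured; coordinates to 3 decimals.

solid 
facet normal -0.197 0.137 -0.971
outer loop
vertex 0.078 0.246 0.506
vertex -0.824 0.243 0.689
vertex -0.245 0.958 0.672
endloop
endfacet
facet normal 0.887 0.326 0.327
outer loop
vertex 0.078 0.246 0.506
vertex -0.245 0.958 0.672
vertex -0.496 0.017 2.291
endloop
endfacet
facet normal -0.198 0.137 -0.971
outer loop
vertex -0.245 0.958 0.672
vertex -0.824 0.243 0.689
vertex -1.003 1.131 0.851
endloop
endfacet
facet normal 0.304 0.802 0.513
outer loop
vertex -0.245 0.958 0.672
vertex -1.003 1.131 0.851
vertex -0.496 0.017 2.291
endloop
endfacet
facet normal -0.199 0.137 -0.970
outer loop
vertex -1.003 1.131 0.851
vertex -0.824 0.243 0.689
vertex -1.626 0.635 0.909
endloop
endfacet
facet normal -0.441 0.628 0.641
outer loop
vertex -1.003 1.131 0.851
vertex -1.626 0.635 0.909
vertex -0.496 0.017 2.291
endloop
endfacet
facet normal -0.199 0.137 -0.970
outer loop
vertex -1.626 0.635 0.909
vertex -0.824 0.243 0.689
vertex -1.645 -0.156 0.801
endloop
endfacet
facet normal -0.787 -0.065 0.614
outer loop
vertex -1.626 0.635 0.909
vertex -1.645 -0.156 0.801
vertex -0.496 0.017 2.291
endloop
endfacet
facet normal -0.199 0.137 -0.970
outer loop
vertex -1.645 -0.156 0.801
vertex -0.824 0.243 0.689
vertex -1.045 -0.646 0.609
endloop
endfacet
facet normal -0.473 -0.756 0.452
outer loop
vertex -1.645 -0.156 0.801
vertex -1.045 -0.646 0.609
vertex -0.496 0.017 2.291
endloop
endfacet
facet normal -0.198 0.136 -0.971
outer loop
vertex -1.045 -0.646 0.609
vertex -0.824 0.243 0.689
vertex -0.278 -0.467 0.478
endloop
endfacet
facet normal 0.263 -0.924 0.278
outer loop
vertex -1.045 -0.646 0.609
vertex -0.278 -0.467 0.478
vertex -0.496 0.017 2.291
endloop
endfacet
facet normal -0.197 0.137 -0.971
outer loop
vertex -0.278 -0.467 0.478
vertex -0.824 0.243 0.689
vertex 0.078 0.246 0.506
endloop
endfacet
facet normal 0.869 -0.442 0.223
outer loop
vertex -0.278 -0.467 0.478
vertex 0.078 0.246 0.506
vertex -0.496 0.017 2.291
endloop
endfacet
facet normal 0.818 0.033 -0.574
outer loop
vertex -1.427 -2.861 -2.688
vertex -1.976 -2.311 -3.438
vertex -1.406 -1.928 -2.604
endloop
endfacet
facet normal 0.574 -0.086 0.814
outer loop
vertex -1.427 -2.861 -2.688
vertex -1.406 -1.928 -2.604
vertex -2.876 -2.919 -1.672
endloop
endfacet
facet normal 0.574 -0.086 0.814
outer loop
vertex -2.876 -2.919 -1.672
vertex -1.406 -1.928 -2.604
vertex -2.855 -1.986 -1.588
endloop
endfacet
facet normal -0.818 -0.033 0.574
outer loop
vertex -2.876 -2.919 -1.672
vertex -2.855 -1.986 -1.588
vertex -3.424 -2.369 -2.422
endloop
endfacet
facet normal 0.818 0.033 -0.574
outer loop
vertex -1.406 -1.928 -2.604
vertex -1.976 -2.311 -3.438
vertex -1.814 -1.283 -3.148
endloop
endfacet
facet normal 0.376 0.725 0.577
outer loop
vertex -1.406 -1.928 -2.604
vertex -1.814 -1.283 -3.148
vertex -2.855 -1.986 -1.588
endloop
endfacet
facet normal 0.376 0.725 0.578
outer loop
vertex -2.855 -1.986 -1.588
vertex -1.814 -1.283 -3.148
vertex -3.262 -1.341 -2.132
endloop
endfacet
facet normal -0.819 -0.033 0.574
outer loop
vertex -2.855 -1.986 -1.588
vertex -3.262 -1.341 -2.132
vertex -3.424 -2.369 -2.422
endloop
endfacet
facet normal 0.818 0.033 -0.574
outer loop
vertex -1.814 -1.283 -3.148
vertex -1.976 -2.311 -3.438
vertex -2.344 -1.412 -3.911
endloop
endfacet
facet normal -0.106 0.990 -0.094
outer loop
vertex -1.814 -1.283 -3.148
vertex -2.344 -1.412 -3.911
vertex -3.262 -1.341 -2.132
endloop
endfacet
facet normal -0.107 0.990 -0.095
outer loop
vertex -3.262 -1.341 -2.132
vertex -2.344 -1.412 -3.911
vertex -3.792 -1.471 -2.895
endloop
endfacet
facet normal -0.818 -0.033 0.574
outer loop
vertex -3.262 -1.341 -2.132
vertex -3.792 -1.471 -2.895
vertex -3.424 -2.369 -2.422
endloop
endfacet
facet normal 0.818 0.033 -0.574
outer loop
vertex -2.344 -1.412 -3.911
vertex -1.976 -2.311 -3.438
vertex -2.596 -2.218 -4.317
endloop
endfacet
facet normal -0.508 0.509 -0.695
outer loop
vertex -2.344 -1.412 -3.911
vertex -2.596 -2.218 -4.317
vertex -3.792 -1.471 -2.895
endloop
endfacet
facet normal -0.507 0.510 -0.695
outer loop
vertex -3.792 -1.471 -2.895
vertex -2.596 -2.218 -4.317
vertex -4.045 -2.276 -3.301
endloop
endfacet
facet normal -0.818 -0.033 0.574
outer loop
vertex -3.792 -1.471 -2.895
vertex -4.045 -2.276 -3.301
vertex -3.424 -2.369 -2.422
endloop
endfacet
facet normal 0.818 0.032 -0.574
outer loop
vertex -2.596 -2.218 -4.317
vertex -1.976 -2.311 -3.438
vertex -2.382 -3.094 -4.061
endloop
endfacet
facet normal -0.527 -0.354 -0.772
outer loop
vertex -2.596 -2.218 -4.317
vertex -2.382 -3.094 -4.061
vertex -4.045 -2.276 -3.301
endloop
endfacet
facet normal -0.527 -0.354 -0.772
outer loop
vertex -4.045 -2.276 -3.301
vertex -2.382 -3.094 -4.061
vertex -3.83 -3.152 -3.046
endloop
endfacet
facet normal -0.818 -0.034 0.574
outer loop
vertex -4.045 -2.276 -3.301
vertex -3.83 -3.152 -3.046
vertex -3.424 -2.369 -2.422
endloop
endfacet
facet normal 0.818 0.033 -0.575
outer loop
vertex -2.382 -3.094 -4.061
vertex -1.976 -2.311 -3.438
vertex -1.861 -3.38 -3.336
endloop
endfacet
facet normal -0.150 -0.952 -0.268
outer loop
vertex -2.382 -3.094 -4.061
vertex -1.861 -3.38 -3.336
vertex -3.83 -3.152 -3.046
endloop
endfacet
facet normal -0.150 -0.952 -0.268
outer loop
vertex -3.83 -3.152 -3.046
vertex -1.861 -3.38 -3.336
vertex -3.31 -3.438 -2.32
endloop
endfacet
facet normal -0.819 -0.033 0.573
outer loop
vertex -3.83 -3.152 -3.046
vertex -3.31 -3.438 -2.32
vertex -3.424 -2.369 -2.422
endloop
endfacet
facet normal 0.818 0.033 -0.574
outer loop
vertex -1.861 -3.38 -3.336
vertex -1.976 -2.311 -3.438
vertex -1.427 -2.861 -2.688
endloop
endfacet
facet normal 0.341 -0.832 0.438
outer loop
vertex -1.861 -3.38 -3.336
vertex -1.427 -2.861 -2.688
vertex -3.31 -3.438 -2.32
endloop
endfacet
facet normal 0.341 -0.832 0.438
outer loop
vertex -3.31 -3.438 -2.32
vertex -1.427 -2.861 -2.688
vertex -2.876 -2.919 -1.672
endloop
endfacet
facet normal -0.818 -0.032 0.574
outer loop
vertex -3.31 -3.438 -2.32
vertex -2.876 -2.919 -1.672
vertex -3.424 -2.369 -2.422
endloop
endfacet

endsolid


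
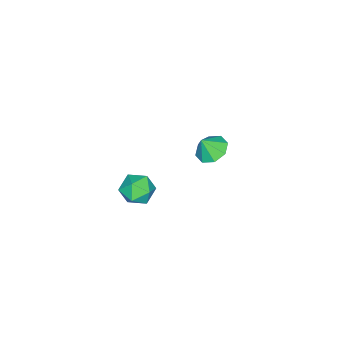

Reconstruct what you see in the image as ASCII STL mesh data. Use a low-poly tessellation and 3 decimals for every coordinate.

solid 
facet normal -0.040 0.989 -0.144
outer loop
vertex 3.84 1.329 -2.151
vertex 2.954 1.36 -1.691
vertex 3.794 1.471 -1.163
endloop
endfacet
facet normal 0.635 0.768 -0.081
outer loop
vertex 3.84 1.329 -2.151
vertex 3.794 1.471 -1.163
vertex 4.484 0.86 -1.549
endloop
endfacet
facet normal 0.757 0.283 -0.589
outer loop
vertex 3.84 1.329 -2.151
vertex 4.484 0.86 -1.549
vertex 4.07 0.371 -2.315
endloop
endfacet
facet normal 0.156 0.203 -0.967
outer loop
vertex 3.84 1.329 -2.151
vertex 4.07 0.371 -2.315
vertex 3.124 0.68 -2.403
endloop
endfacet
facet normal -0.336 0.640 -0.691
outer loop
vertex 3.84 1.329 -2.151
vertex 3.124 0.68 -2.403
vertex 2.954 1.36 -1.691
endloop
endfacet
facet normal 0.704 0.446 0.552
outer loop
vertex 4.484 0.86 -1.549
vertex 3.794 1.471 -1.163
vertex 3.996 0.6 -0.717
endloop
endfacet
facet normal -0.390 0.803 0.451
outer loop
vertex 3.794 1.471 -1.163
vertex 2.954 1.36 -1.691
vertex 3.05 0.909 -0.805
endloop
endfacet
facet normal -0.868 0.238 -0.435
outer loop
vertex 2.954 1.36 -1.691
vertex 3.124 0.68 -2.403
vertex 2.636 0.42 -1.571
endloop
endfacet
facet normal -0.071 -0.468 -0.881
outer loop
vertex 3.124 0.68 -2.403
vertex 4.07 0.371 -2.315
vertex 3.326 -0.191 -1.957
endloop
endfacet
facet normal 0.901 -0.339 -0.270
outer loop
vertex 4.07 0.371 -2.315
vertex 4.484 0.86 -1.549
vertex 4.166 -0.08 -1.429
endloop
endfacet
facet normal -0.156 -0.203 0.967
outer loop
vertex 3.28 -0.049 -0.969
vertex 3.996 0.6 -0.717
vertex 3.05 0.909 -0.805
endloop
endfacet
facet normal -0.757 -0.283 0.589
outer loop
vertex 3.28 -0.049 -0.969
vertex 3.05 0.909 -0.805
vertex 2.636 0.42 -1.571
endloop
endfacet
facet normal -0.635 -0.768 0.081
outer loop
vertex 3.28 -0.049 -0.969
vertex 2.636 0.42 -1.571
vertex 3.326 -0.191 -1.957
endloop
endfacet
facet normal 0.040 -0.989 0.144
outer loop
vertex 3.28 -0.049 -0.969
vertex 3.326 -0.191 -1.957
vertex 4.166 -0.08 -1.429
endloop
endfacet
facet normal 0.336 -0.640 0.691
outer loop
vertex 3.28 -0.049 -0.969
vertex 4.166 -0.08 -1.429
vertex 3.996 0.6 -0.717
endloop
endfacet
facet normal 0.071 0.468 0.881
outer loop
vertex 3.05 0.909 -0.805
vertex 3.996 0.6 -0.717
vertex 3.794 1.471 -1.163
endloop
endfacet
facet normal -0.901 0.339 0.270
outer loop
vertex 2.636 0.42 -1.571
vertex 3.05 0.909 -0.805
vertex 2.954 1.36 -1.691
endloop
endfacet
facet normal -0.704 -0.446 -0.552
outer loop
vertex 3.326 -0.191 -1.957
vertex 2.636 0.42 -1.571
vertex 3.124 0.68 -2.403
endloop
endfacet
facet normal 0.390 -0.803 -0.451
outer loop
vertex 4.166 -0.08 -1.429
vertex 3.326 -0.191 -1.957
vertex 4.07 0.371 -2.315
endloop
endfacet
facet normal 0.868 -0.238 0.435
outer loop
vertex 3.996 0.6 -0.717
vertex 4.166 -0.08 -1.429
vertex 4.484 0.86 -1.549
endloop
endfacet
facet normal -0.385 0.324 -0.864
outer loop
vertex -2.247 1.147 -4.529
vertex -3.117 1.231 -4.11
vertex -2.354 1.818 -4.23
endloop
endfacet
facet normal 0.959 0.027 0.283
outer loop
vertex -2.247 1.147 -4.529
vertex -2.354 1.818 -4.23
vertex -2.663 0.849 -3.09
endloop
endfacet
facet normal -0.385 0.323 -0.865
outer loop
vertex -2.354 1.818 -4.23
vertex -3.117 1.231 -4.11
vertex -2.909 2.145 -3.861
endloop
endfacet
facet normal 0.664 0.471 0.581
outer loop
vertex -2.354 1.818 -4.23
vertex -2.909 2.145 -3.861
vertex -2.663 0.849 -3.09
endloop
endfacet
facet normal -0.386 0.323 -0.864
outer loop
vertex -2.909 2.145 -3.861
vertex -3.117 1.231 -4.11
vertex -3.586 1.936 -3.637
endloop
endfacet
facet normal 0.117 0.524 0.844
outer loop
vertex -2.909 2.145 -3.861
vertex -3.586 1.936 -3.637
vertex -2.663 0.849 -3.09
endloop
endfacet
facet normal -0.385 0.324 -0.864
outer loop
vertex -3.586 1.936 -3.637
vertex -3.117 1.231 -4.11
vertex -3.988 1.315 -3.691
endloop
endfacet
facet normal -0.362 0.155 0.919
outer loop
vertex -3.586 1.936 -3.637
vertex -3.988 1.315 -3.691
vertex -2.663 0.849 -3.09
endloop
endfacet
facet normal -0.385 0.323 -0.865
outer loop
vertex -3.988 1.315 -3.691
vertex -3.117 1.231 -4.11
vertex -3.88 0.644 -3.99
endloop
endfacet
facet normal -0.493 -0.419 0.762
outer loop
vertex -3.988 1.315 -3.691
vertex -3.88 0.644 -3.99
vertex -2.663 0.849 -3.09
endloop
endfacet
facet normal -0.385 0.323 -0.865
outer loop
vertex -3.88 0.644 -3.99
vertex -3.117 1.231 -4.11
vertex -3.325 0.317 -4.359
endloop
endfacet
facet normal -0.199 -0.863 0.465
outer loop
vertex -3.88 0.644 -3.99
vertex -3.325 0.317 -4.359
vertex -2.663 0.849 -3.09
endloop
endfacet
facet normal -0.386 0.323 -0.864
outer loop
vertex -3.325 0.317 -4.359
vertex -3.117 1.231 -4.11
vertex -2.649 0.525 -4.583
endloop
endfacet
facet normal 0.349 -0.915 0.202
outer loop
vertex -3.325 0.317 -4.359
vertex -2.649 0.525 -4.583
vertex -2.663 0.849 -3.09
endloop
endfacet
facet normal -0.385 0.324 -0.864
outer loop
vertex -2.649 0.525 -4.583
vertex -3.117 1.231 -4.11
vertex -2.247 1.147 -4.529
endloop
endfacet
facet normal 0.828 -0.546 0.126
outer loop
vertex -2.649 0.525 -4.583
vertex -2.247 1.147 -4.529
vertex -2.663 0.849 -3.09
endloop
endfacet

endsolid


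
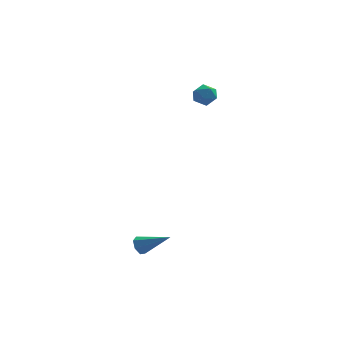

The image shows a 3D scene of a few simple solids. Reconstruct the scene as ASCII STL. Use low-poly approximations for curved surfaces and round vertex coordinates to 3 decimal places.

solid 
facet normal -0.838 0.245 -0.489
outer loop
vertex 0.807 -2.83 -4.182
vertex 0.524 -3.19 -3.877
vertex 0.621 -2.658 -3.777
endloop
endfacet
facet normal 0.602 0.796 -0.062
outer loop
vertex 0.807 -2.83 -4.182
vertex 0.621 -2.658 -3.777
vertex 1.956 -3.61 -3.043
endloop
endfacet
facet normal -0.838 0.245 -0.488
outer loop
vertex 0.621 -2.658 -3.777
vertex 0.524 -3.19 -3.877
vertex 0.362 -2.887 -3.447
endloop
endfacet
facet normal 0.172 0.741 0.649
outer loop
vertex 0.621 -2.658 -3.777
vertex 0.362 -2.887 -3.447
vertex 1.956 -3.61 -3.043
endloop
endfacet
facet normal -0.838 0.245 -0.488
outer loop
vertex 0.362 -2.887 -3.447
vertex 0.524 -3.19 -3.877
vertex 0.225 -3.344 -3.441
endloop
endfacet
facet normal -0.212 0.076 0.974
outer loop
vertex 0.362 -2.887 -3.447
vertex 0.225 -3.344 -3.441
vertex 1.956 -3.61 -3.043
endloop
endfacet
facet normal -0.838 0.246 -0.488
outer loop
vertex 0.225 -3.344 -3.441
vertex 0.524 -3.19 -3.877
vertex 0.313 -3.685 -3.764
endloop
endfacet
facet normal -0.261 -0.699 0.666
outer loop
vertex 0.225 -3.344 -3.441
vertex 0.313 -3.685 -3.764
vertex 1.956 -3.61 -3.043
endloop
endfacet
facet normal -0.838 0.246 -0.488
outer loop
vertex 0.313 -3.685 -3.764
vertex 0.524 -3.19 -3.877
vertex 0.559 -3.654 -4.171
endloop
endfacet
facet normal 0.062 -0.997 -0.038
outer loop
vertex 0.313 -3.685 -3.764
vertex 0.559 -3.654 -4.171
vertex 1.956 -3.61 -3.043
endloop
endfacet
facet normal -0.838 0.246 -0.488
outer loop
vertex 0.559 -3.654 -4.171
vertex 0.524 -3.19 -3.877
vertex 0.779 -3.273 -4.357
endloop
endfacet
facet normal 0.515 -0.597 -0.615
outer loop
vertex 0.559 -3.654 -4.171
vertex 0.779 -3.273 -4.357
vertex 1.956 -3.61 -3.043
endloop
endfacet
facet normal -0.838 0.246 -0.488
outer loop
vertex 0.779 -3.273 -4.357
vertex 0.524 -3.19 -3.877
vertex 0.807 -2.83 -4.182
endloop
endfacet
facet normal 0.755 0.199 -0.625
outer loop
vertex 0.779 -3.273 -4.357
vertex 0.807 -2.83 -4.182
vertex 1.956 -3.61 -3.043
endloop
endfacet
facet normal -0.384 0.858 0.341
outer loop
vertex 3.679 4.365 2.721
vertex 3.057 4.036 2.848
vertex 3.56 4.059 3.356
endloop
endfacet
facet normal 0.318 0.829 0.459
outer loop
vertex 3.679 4.365 2.721
vertex 3.56 4.059 3.356
vertex 4.197 3.99 3.039
endloop
endfacet
facet normal 0.644 0.746 -0.170
outer loop
vertex 3.679 4.365 2.721
vertex 4.197 3.99 3.039
vertex 4.088 3.924 2.335
endloop
endfacet
facet normal 0.142 0.723 -0.676
outer loop
vertex 3.679 4.365 2.721
vertex 4.088 3.924 2.335
vertex 3.384 3.952 2.217
endloop
endfacet
facet normal -0.493 0.792 -0.361
outer loop
vertex 3.679 4.365 2.721
vertex 3.384 3.952 2.217
vertex 3.057 4.036 2.848
endloop
endfacet
facet normal 0.453 0.251 0.856
outer loop
vertex 4.197 3.99 3.039
vertex 3.56 4.059 3.356
vertex 3.896 3.428 3.363
endloop
endfacet
facet normal -0.685 0.296 0.665
outer loop
vertex 3.56 4.059 3.356
vertex 3.057 4.036 2.848
vertex 3.192 3.456 3.245
endloop
endfacet
facet normal -0.861 0.189 -0.472
outer loop
vertex 3.057 4.036 2.848
vertex 3.384 3.952 2.217
vertex 3.083 3.39 2.541
endloop
endfacet
facet normal 0.168 0.078 -0.983
outer loop
vertex 3.384 3.952 2.217
vertex 4.088 3.924 2.335
vertex 3.72 3.321 2.224
endloop
endfacet
facet normal 0.980 0.117 -0.163
outer loop
vertex 4.088 3.924 2.335
vertex 4.197 3.99 3.039
vertex 4.223 3.344 2.732
endloop
endfacet
facet normal -0.142 -0.723 0.676
outer loop
vertex 3.601 3.015 2.859
vertex 3.896 3.428 3.363
vertex 3.192 3.456 3.245
endloop
endfacet
facet normal -0.644 -0.746 0.170
outer loop
vertex 3.601 3.015 2.859
vertex 3.192 3.456 3.245
vertex 3.083 3.39 2.541
endloop
endfacet
facet normal -0.318 -0.829 -0.459
outer loop
vertex 3.601 3.015 2.859
vertex 3.083 3.39 2.541
vertex 3.72 3.321 2.224
endloop
endfacet
facet normal 0.384 -0.858 -0.341
outer loop
vertex 3.601 3.015 2.859
vertex 3.72 3.321 2.224
vertex 4.223 3.344 2.732
endloop
endfacet
facet normal 0.493 -0.792 0.361
outer loop
vertex 3.601 3.015 2.859
vertex 4.223 3.344 2.732
vertex 3.896 3.428 3.363
endloop
endfacet
facet normal -0.168 -0.078 0.983
outer loop
vertex 3.192 3.456 3.245
vertex 3.896 3.428 3.363
vertex 3.56 4.059 3.356
endloop
endfacet
facet normal -0.980 -0.117 0.163
outer loop
vertex 3.083 3.39 2.541
vertex 3.192 3.456 3.245
vertex 3.057 4.036 2.848
endloop
endfacet
facet normal -0.453 -0.251 -0.856
outer loop
vertex 3.72 3.321 2.224
vertex 3.083 3.39 2.541
vertex 3.384 3.952 2.217
endloop
endfacet
facet normal 0.685 -0.296 -0.665
outer loop
vertex 4.223 3.344 2.732
vertex 3.72 3.321 2.224
vertex 4.088 3.924 2.335
endloop
endfacet
facet normal 0.861 -0.189 0.472
outer loop
vertex 3.896 3.428 3.363
vertex 4.223 3.344 2.732
vertex 4.197 3.99 3.039
endloop
endfacet

endsolid


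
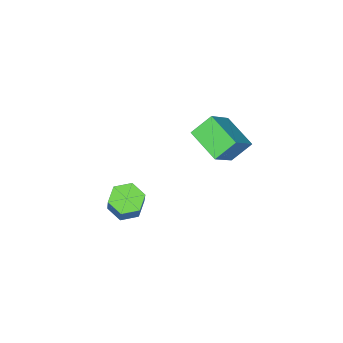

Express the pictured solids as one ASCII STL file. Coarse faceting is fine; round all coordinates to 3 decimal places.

solid 
facet normal -0.333 -0.331 -0.883
outer loop
vertex 2.787 -2.136 -3.732
vertex 2.084 -1.595 -3.67
vertex 2.832 -1.31 -4.059
endloop
endfacet
facet normal 0.942 -0.167 -0.293
outer loop
vertex 2.787 -2.136 -3.732
vertex 2.832 -1.31 -4.059
vertex 3.3 -1.627 -2.372
endloop
endfacet
facet normal 0.942 -0.166 -0.292
outer loop
vertex 3.3 -1.627 -2.372
vertex 2.832 -1.31 -4.059
vertex 3.344 -0.8 -2.699
endloop
endfacet
facet normal 0.333 0.331 0.883
outer loop
vertex 3.3 -1.627 -2.372
vertex 3.344 -0.8 -2.699
vertex 2.596 -1.085 -2.31
endloop
endfacet
facet normal -0.333 -0.331 -0.883
outer loop
vertex 2.832 -1.31 -4.059
vertex 2.084 -1.595 -3.67
vertex 2.128 -0.768 -3.997
endloop
endfacet
facet normal 0.514 0.721 -0.464
outer loop
vertex 2.832 -1.31 -4.059
vertex 2.128 -0.768 -3.997
vertex 3.344 -0.8 -2.699
endloop
endfacet
facet normal 0.515 0.721 -0.464
outer loop
vertex 3.344 -0.8 -2.699
vertex 2.128 -0.768 -3.997
vertex 2.641 -0.258 -2.637
endloop
endfacet
facet normal 0.333 0.331 0.883
outer loop
vertex 3.344 -0.8 -2.699
vertex 2.641 -0.258 -2.637
vertex 2.596 -1.085 -2.31
endloop
endfacet
facet normal -0.333 -0.331 -0.883
outer loop
vertex 2.128 -0.768 -3.997
vertex 2.084 -1.595 -3.67
vertex 1.38 -1.053 -3.608
endloop
endfacet
facet normal -0.427 0.888 -0.172
outer loop
vertex 2.128 -0.768 -3.997
vertex 1.38 -1.053 -3.608
vertex 2.641 -0.258 -2.637
endloop
endfacet
facet normal -0.428 0.887 -0.171
outer loop
vertex 2.641 -0.258 -2.637
vertex 1.38 -1.053 -3.608
vertex 1.893 -0.544 -2.248
endloop
endfacet
facet normal 0.333 0.331 0.883
outer loop
vertex 2.641 -0.258 -2.637
vertex 1.893 -0.544 -2.248
vertex 2.596 -1.085 -2.31
endloop
endfacet
facet normal -0.333 -0.331 -0.883
outer loop
vertex 1.38 -1.053 -3.608
vertex 2.084 -1.595 -3.67
vertex 1.336 -1.88 -3.281
endloop
endfacet
facet normal -0.942 0.166 0.293
outer loop
vertex 1.38 -1.053 -3.608
vertex 1.336 -1.88 -3.281
vertex 1.893 -0.544 -2.248
endloop
endfacet
facet normal -0.942 0.167 0.292
outer loop
vertex 1.893 -0.544 -2.248
vertex 1.336 -1.88 -3.281
vertex 1.848 -1.37 -1.921
endloop
endfacet
facet normal 0.333 0.331 0.883
outer loop
vertex 1.893 -0.544 -2.248
vertex 1.848 -1.37 -1.921
vertex 2.596 -1.085 -2.31
endloop
endfacet
facet normal -0.333 -0.331 -0.883
outer loop
vertex 1.336 -1.88 -3.281
vertex 2.084 -1.595 -3.67
vertex 2.039 -2.422 -3.343
endloop
endfacet
facet normal -0.515 -0.721 0.464
outer loop
vertex 1.336 -1.88 -3.281
vertex 2.039 -2.422 -3.343
vertex 1.848 -1.37 -1.921
endloop
endfacet
facet normal -0.514 -0.721 0.464
outer loop
vertex 1.848 -1.37 -1.921
vertex 2.039 -2.422 -3.343
vertex 2.552 -1.912 -1.983
endloop
endfacet
facet normal 0.333 0.331 0.883
outer loop
vertex 1.848 -1.37 -1.921
vertex 2.552 -1.912 -1.983
vertex 2.596 -1.085 -2.31
endloop
endfacet
facet normal -0.333 -0.331 -0.883
outer loop
vertex 2.039 -2.422 -3.343
vertex 2.084 -1.595 -3.67
vertex 2.787 -2.136 -3.732
endloop
endfacet
facet normal 0.428 -0.887 0.171
outer loop
vertex 2.039 -2.422 -3.343
vertex 2.787 -2.136 -3.732
vertex 2.552 -1.912 -1.983
endloop
endfacet
facet normal 0.427 -0.888 0.171
outer loop
vertex 2.552 -1.912 -1.983
vertex 2.787 -2.136 -3.732
vertex 3.3 -1.627 -2.372
endloop
endfacet
facet normal 0.333 0.331 0.883
outer loop
vertex 2.552 -1.912 -1.983
vertex 3.3 -1.627 -2.372
vertex 2.596 -1.085 -2.31
endloop
endfacet
facet normal -0.670 0.367 0.646
outer loop
vertex -0.232 1.617 3.651
vertex 0.162 3.315 3.095
vertex -1.646 1.489 2.257
endloop
endfacet
facet normal -0.215 -0.928 0.304
outer loop
vertex -0.762 1.005 1.405
vertex -0.232 1.617 3.651
vertex -1.646 1.489 2.257
endloop
endfacet
facet normal -0.670 0.367 0.646
outer loop
vertex -1.646 1.489 2.257
vertex 0.162 3.315 3.095
vertex -1.252 3.187 1.701
endloop
endfacet
facet normal -0.711 -0.065 -0.701
outer loop
vertex -1.252 3.187 1.701
vertex -0.762 1.005 1.405
vertex -1.646 1.489 2.257
endloop
endfacet
facet normal 0.711 0.065 0.701
outer loop
vertex -0.232 1.617 3.651
vertex 1.046 2.831 2.243
vertex 0.162 3.315 3.095
endloop
endfacet
facet normal -0.215 -0.928 0.304
outer loop
vertex 0.652 1.133 2.799
vertex -0.232 1.617 3.651
vertex -0.762 1.005 1.405
endloop
endfacet
facet normal 0.711 0.065 0.701
outer loop
vertex 0.652 1.133 2.799
vertex 1.046 2.831 2.243
vertex -0.232 1.617 3.651
endloop
endfacet
facet normal 0.215 0.928 -0.304
outer loop
vertex 0.162 3.315 3.095
vertex 1.046 2.831 2.243
vertex -1.252 3.187 1.701
endloop
endfacet
facet normal -0.711 -0.065 -0.701
outer loop
vertex -0.368 2.703 0.849
vertex -0.762 1.005 1.405
vertex -1.252 3.187 1.701
endloop
endfacet
facet normal 0.215 0.928 -0.304
outer loop
vertex -1.252 3.187 1.701
vertex 1.046 2.831 2.243
vertex -0.368 2.703 0.849
endloop
endfacet
facet normal 0.670 -0.367 -0.646
outer loop
vertex -0.368 2.703 0.849
vertex 0.652 1.133 2.799
vertex -0.762 1.005 1.405
endloop
endfacet
facet normal 0.670 -0.367 -0.646
outer loop
vertex 1.046 2.831 2.243
vertex 0.652 1.133 2.799
vertex -0.368 2.703 0.849
endloop
endfacet

endsolid


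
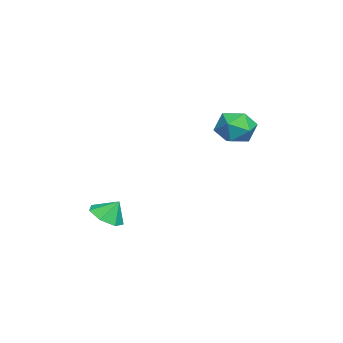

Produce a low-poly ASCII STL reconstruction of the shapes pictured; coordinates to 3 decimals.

solid 
facet normal -0.008 -0.556 -0.831
outer loop
vertex 3.718 -4.088 -3.357
vertex 3.306 -3.412 -3.806
vertex 4.197 -3.569 -3.709
endloop
endfacet
facet normal 0.631 -0.057 0.774
outer loop
vertex 3.718 -4.088 -3.357
vertex 4.197 -3.569 -3.709
vertex 3.314 -2.828 -2.934
endloop
endfacet
facet normal -0.007 -0.556 -0.831
outer loop
vertex 4.197 -3.569 -3.709
vertex 3.306 -3.412 -3.806
vertex 4.006 -2.931 -4.134
endloop
endfacet
facet normal 0.769 0.497 0.401
outer loop
vertex 4.197 -3.569 -3.709
vertex 4.006 -2.931 -4.134
vertex 3.314 -2.828 -2.934
endloop
endfacet
facet normal -0.007 -0.556 -0.831
outer loop
vertex 4.006 -2.931 -4.134
vertex 3.306 -3.412 -3.806
vertex 3.287 -2.656 -4.312
endloop
endfacet
facet normal 0.331 0.937 0.110
outer loop
vertex 4.006 -2.931 -4.134
vertex 3.287 -2.656 -4.312
vertex 3.314 -2.828 -2.934
endloop
endfacet
facet normal -0.007 -0.556 -0.831
outer loop
vertex 3.287 -2.656 -4.312
vertex 3.306 -3.412 -3.806
vertex 2.583 -2.95 -4.109
endloop
endfacet
facet normal -0.352 0.928 0.123
outer loop
vertex 3.287 -2.656 -4.312
vertex 2.583 -2.95 -4.109
vertex 3.314 -2.828 -2.934
endloop
endfacet
facet normal -0.007 -0.556 -0.831
outer loop
vertex 2.583 -2.95 -4.109
vertex 3.306 -3.412 -3.806
vertex 2.423 -3.592 -3.678
endloop
endfacet
facet normal -0.767 0.478 0.428
outer loop
vertex 2.583 -2.95 -4.109
vertex 2.423 -3.592 -3.678
vertex 3.314 -2.828 -2.934
endloop
endfacet
facet normal -0.007 -0.557 -0.831
outer loop
vertex 2.423 -3.592 -3.678
vertex 3.306 -3.412 -3.806
vertex 2.928 -4.098 -3.343
endloop
endfacet
facet normal -0.601 -0.073 0.796
outer loop
vertex 2.423 -3.592 -3.678
vertex 2.928 -4.098 -3.343
vertex 3.314 -2.828 -2.934
endloop
endfacet
facet normal -0.008 -0.557 -0.831
outer loop
vertex 2.928 -4.098 -3.343
vertex 3.306 -3.412 -3.806
vertex 3.718 -4.088 -3.357
endloop
endfacet
facet normal 0.021 -0.312 0.950
outer loop
vertex 2.928 -4.098 -3.343
vertex 3.718 -4.088 -3.357
vertex 3.314 -2.828 -2.934
endloop
endfacet
facet normal -0.416 0.773 -0.479
outer loop
vertex -2.303 2.499 -1.078
vertex -3.291 2.182 -0.732
vertex -2.697 2.875 -0.13
endloop
endfacet
facet normal 0.246 0.932 -0.267
outer loop
vertex -2.303 2.499 -1.078
vertex -2.697 2.875 -0.13
vertex -1.648 2.576 -0.205
endloop
endfacet
facet normal 0.692 0.456 -0.559
outer loop
vertex -2.303 2.499 -1.078
vertex -1.648 2.576 -0.205
vertex -1.593 1.697 -0.854
endloop
endfacet
facet normal 0.305 0.004 -0.952
outer loop
vertex -2.303 2.499 -1.078
vertex -1.593 1.697 -0.854
vertex -2.608 1.454 -1.18
endloop
endfacet
facet normal -0.380 0.199 -0.903
outer loop
vertex -2.303 2.499 -1.078
vertex -2.608 1.454 -1.18
vertex -3.291 2.182 -0.732
endloop
endfacet
facet normal 0.275 0.854 0.442
outer loop
vertex -1.648 2.576 -0.205
vertex -2.697 2.875 -0.13
vertex -2.232 2.306 0.68
endloop
endfacet
facet normal -0.796 0.597 0.098
outer loop
vertex -2.697 2.875 -0.13
vertex -3.291 2.182 -0.732
vertex -3.247 2.063 0.354
endloop
endfacet
facet normal -0.738 -0.331 -0.588
outer loop
vertex -3.291 2.182 -0.732
vertex -2.608 1.454 -1.18
vertex -3.192 1.184 -0.295
endloop
endfacet
facet normal 0.369 -0.647 -0.667
outer loop
vertex -2.608 1.454 -1.18
vertex -1.593 1.697 -0.854
vertex -2.143 0.885 -0.37
endloop
endfacet
facet normal 0.996 0.085 -0.031
outer loop
vertex -1.593 1.697 -0.854
vertex -1.648 2.576 -0.205
vertex -1.549 1.578 0.232
endloop
endfacet
facet normal -0.305 -0.004 0.952
outer loop
vertex -2.537 1.261 0.578
vertex -2.232 2.306 0.68
vertex -3.247 2.063 0.354
endloop
endfacet
facet normal -0.692 -0.456 0.559
outer loop
vertex -2.537 1.261 0.578
vertex -3.247 2.063 0.354
vertex -3.192 1.184 -0.295
endloop
endfacet
facet normal -0.246 -0.932 0.267
outer loop
vertex -2.537 1.261 0.578
vertex -3.192 1.184 -0.295
vertex -2.143 0.885 -0.37
endloop
endfacet
facet normal 0.416 -0.773 0.479
outer loop
vertex -2.537 1.261 0.578
vertex -2.143 0.885 -0.37
vertex -1.549 1.578 0.232
endloop
endfacet
facet normal 0.380 -0.199 0.903
outer loop
vertex -2.537 1.261 0.578
vertex -1.549 1.578 0.232
vertex -2.232 2.306 0.68
endloop
endfacet
facet normal -0.369 0.647 0.667
outer loop
vertex -3.247 2.063 0.354
vertex -2.232 2.306 0.68
vertex -2.697 2.875 -0.13
endloop
endfacet
facet normal -0.996 -0.085 0.031
outer loop
vertex -3.192 1.184 -0.295
vertex -3.247 2.063 0.354
vertex -3.291 2.182 -0.732
endloop
endfacet
facet normal -0.275 -0.854 -0.442
outer loop
vertex -2.143 0.885 -0.37
vertex -3.192 1.184 -0.295
vertex -2.608 1.454 -1.18
endloop
endfacet
facet normal 0.796 -0.597 -0.098
outer loop
vertex -1.549 1.578 0.232
vertex -2.143 0.885 -0.37
vertex -1.593 1.697 -0.854
endloop
endfacet
facet normal 0.738 0.331 0.588
outer loop
vertex -2.232 2.306 0.68
vertex -1.549 1.578 0.232
vertex -1.648 2.576 -0.205
endloop
endfacet

endsolid


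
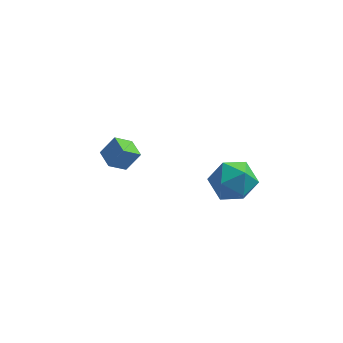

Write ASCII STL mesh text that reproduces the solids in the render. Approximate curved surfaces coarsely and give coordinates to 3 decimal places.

solid 
facet normal -0.782 0.485 0.391
outer loop
vertex 2.16 -3.637 2.813
vertex 2.83 -3.342 3.788
vertex 2.805 -2.601 2.82
endloop
endfacet
facet normal -0.803 0.502 -0.322
outer loop
vertex 2.16 -3.637 2.813
vertex 2.805 -2.601 2.82
vertex 2.775 -3.294 1.816
endloop
endfacet
facet normal -0.811 -0.172 -0.559
outer loop
vertex 2.16 -3.637 2.813
vertex 2.775 -3.294 1.816
vertex 2.782 -4.463 2.165
endloop
endfacet
facet normal -0.796 -0.605 0.007
outer loop
vertex 2.16 -3.637 2.813
vertex 2.782 -4.463 2.165
vertex 2.816 -4.493 3.384
endloop
endfacet
facet normal -0.778 -0.199 0.595
outer loop
vertex 2.16 -3.637 2.813
vertex 2.816 -4.493 3.384
vertex 2.83 -3.342 3.788
endloop
endfacet
facet normal -0.201 0.809 -0.552
outer loop
vertex 2.775 -3.294 1.816
vertex 2.805 -2.601 2.82
vertex 3.824 -2.787 2.176
endloop
endfacet
facet normal -0.169 0.781 0.602
outer loop
vertex 2.805 -2.601 2.82
vertex 2.83 -3.342 3.788
vertex 3.858 -2.817 3.395
endloop
endfacet
facet normal -0.163 -0.325 0.932
outer loop
vertex 2.83 -3.342 3.788
vertex 2.816 -4.493 3.384
vertex 3.865 -3.986 3.744
endloop
endfacet
facet normal -0.191 -0.981 -0.019
outer loop
vertex 2.816 -4.493 3.384
vertex 2.782 -4.463 2.165
vertex 3.835 -4.679 2.74
endloop
endfacet
facet normal -0.214 -0.281 -0.936
outer loop
vertex 2.782 -4.463 2.165
vertex 2.775 -3.294 1.816
vertex 3.81 -3.938 1.772
endloop
endfacet
facet normal 0.796 0.605 -0.007
outer loop
vertex 4.48 -3.643 2.747
vertex 3.824 -2.787 2.176
vertex 3.858 -2.817 3.395
endloop
endfacet
facet normal 0.811 0.172 0.559
outer loop
vertex 4.48 -3.643 2.747
vertex 3.858 -2.817 3.395
vertex 3.865 -3.986 3.744
endloop
endfacet
facet normal 0.803 -0.502 0.322
outer loop
vertex 4.48 -3.643 2.747
vertex 3.865 -3.986 3.744
vertex 3.835 -4.679 2.74
endloop
endfacet
facet normal 0.782 -0.485 -0.391
outer loop
vertex 4.48 -3.643 2.747
vertex 3.835 -4.679 2.74
vertex 3.81 -3.938 1.772
endloop
endfacet
facet normal 0.778 0.199 -0.595
outer loop
vertex 4.48 -3.643 2.747
vertex 3.81 -3.938 1.772
vertex 3.824 -2.787 2.176
endloop
endfacet
facet normal 0.191 0.981 0.019
outer loop
vertex 3.858 -2.817 3.395
vertex 3.824 -2.787 2.176
vertex 2.805 -2.601 2.82
endloop
endfacet
facet normal 0.214 0.281 0.936
outer loop
vertex 3.865 -3.986 3.744
vertex 3.858 -2.817 3.395
vertex 2.83 -3.342 3.788
endloop
endfacet
facet normal 0.201 -0.809 0.552
outer loop
vertex 3.835 -4.679 2.74
vertex 3.865 -3.986 3.744
vertex 2.816 -4.493 3.384
endloop
endfacet
facet normal 0.169 -0.781 -0.602
outer loop
vertex 3.81 -3.938 1.772
vertex 3.835 -4.679 2.74
vertex 2.782 -4.463 2.165
endloop
endfacet
facet normal 0.163 0.325 -0.932
outer loop
vertex 3.824 -2.787 2.176
vertex 3.81 -3.938 1.772
vertex 2.775 -3.294 1.816
endloop
endfacet
facet normal -0.675 -0.408 0.615
outer loop
vertex -2.128 1.245 -0.186
vertex -2.644 2.223 -0.103
vertex -2.832 0.955 -1.152
endloop
endfacet
facet normal 0.466 -0.882 -0.075
outer loop
vertex -2.036 1.437 -1.877
vertex -2.128 1.245 -0.186
vertex -2.832 0.955 -1.152
endloop
endfacet
facet normal -0.675 -0.408 0.615
outer loop
vertex -2.832 0.955 -1.152
vertex -2.644 2.223 -0.103
vertex -3.349 1.934 -1.069
endloop
endfacet
facet normal -0.572 -0.236 -0.785
outer loop
vertex -3.349 1.934 -1.069
vertex -2.036 1.437 -1.877
vertex -2.832 0.955 -1.152
endloop
endfacet
facet normal 0.573 0.235 0.785
outer loop
vertex -2.128 1.245 -0.186
vertex -1.848 2.705 -0.828
vertex -2.644 2.223 -0.103
endloop
endfacet
facet normal 0.464 -0.882 -0.075
outer loop
vertex -1.331 1.726 -0.911
vertex -2.128 1.245 -0.186
vertex -2.036 1.437 -1.877
endloop
endfacet
facet normal 0.572 0.236 0.785
outer loop
vertex -1.331 1.726 -0.911
vertex -1.848 2.705 -0.828
vertex -2.128 1.245 -0.186
endloop
endfacet
facet normal -0.465 0.882 0.076
outer loop
vertex -2.644 2.223 -0.103
vertex -1.848 2.705 -0.828
vertex -3.349 1.934 -1.069
endloop
endfacet
facet normal -0.572 -0.235 -0.785
outer loop
vertex -2.552 2.415 -1.794
vertex -2.036 1.437 -1.877
vertex -3.349 1.934 -1.069
endloop
endfacet
facet normal -0.465 0.882 0.074
outer loop
vertex -3.349 1.934 -1.069
vertex -1.848 2.705 -0.828
vertex -2.552 2.415 -1.794
endloop
endfacet
facet normal 0.675 0.408 -0.615
outer loop
vertex -2.552 2.415 -1.794
vertex -1.331 1.726 -0.911
vertex -2.036 1.437 -1.877
endloop
endfacet
facet normal 0.675 0.409 -0.615
outer loop
vertex -1.848 2.705 -0.828
vertex -1.331 1.726 -0.911
vertex -2.552 2.415 -1.794
endloop
endfacet

endsolid
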